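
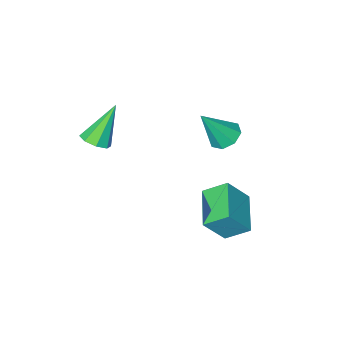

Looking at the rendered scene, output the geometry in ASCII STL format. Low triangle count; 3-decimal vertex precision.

solid 
facet normal 0.541 0.058 -0.839
outer loop
vertex 2.515 -3.602 0.712
vertex 1.973 -3.176 0.392
vertex 2.595 -3.033 0.803
endloop
endfacet
facet normal 0.625 -0.208 0.753
outer loop
vertex 2.515 -3.602 0.712
vertex 2.595 -3.033 0.803
vertex 0.787 -3.304 2.228
endloop
endfacet
facet normal 0.541 0.059 -0.839
outer loop
vertex 2.595 -3.033 0.803
vertex 1.973 -3.176 0.392
vertex 2.311 -2.548 0.654
endloop
endfacet
facet normal 0.487 0.504 0.713
outer loop
vertex 2.595 -3.033 0.803
vertex 2.311 -2.548 0.654
vertex 0.787 -3.304 2.228
endloop
endfacet
facet normal 0.543 0.058 -0.838
outer loop
vertex 2.311 -2.548 0.654
vertex 1.973 -3.176 0.392
vertex 1.829 -2.431 0.35
endloop
endfacet
facet normal -0.034 0.913 0.406
outer loop
vertex 2.311 -2.548 0.654
vertex 1.829 -2.431 0.35
vertex 0.787 -3.304 2.228
endloop
endfacet
facet normal 0.542 0.057 -0.839
outer loop
vertex 1.829 -2.431 0.35
vertex 1.973 -3.176 0.392
vertex 1.431 -2.751 0.071
endloop
endfacet
facet normal -0.631 0.776 0.010
outer loop
vertex 1.829 -2.431 0.35
vertex 1.431 -2.751 0.071
vertex 0.787 -3.304 2.228
endloop
endfacet
facet normal 0.542 0.057 -0.839
outer loop
vertex 1.431 -2.751 0.071
vertex 1.973 -3.176 0.392
vertex 1.35 -3.319 -0.02
endloop
endfacet
facet normal -0.955 0.175 -0.240
outer loop
vertex 1.431 -2.751 0.071
vertex 1.35 -3.319 -0.02
vertex 0.787 -3.304 2.228
endloop
endfacet
facet normal 0.541 0.058 -0.839
outer loop
vertex 1.35 -3.319 -0.02
vertex 1.973 -3.176 0.392
vertex 1.634 -3.804 0.13
endloop
endfacet
facet normal -0.817 -0.541 -0.201
outer loop
vertex 1.35 -3.319 -0.02
vertex 1.634 -3.804 0.13
vertex 0.787 -3.304 2.228
endloop
endfacet
facet normal 0.541 0.058 -0.839
outer loop
vertex 1.634 -3.804 0.13
vertex 1.973 -3.176 0.392
vertex 2.117 -3.921 0.433
endloop
endfacet
facet normal -0.297 -0.949 0.106
outer loop
vertex 1.634 -3.804 0.13
vertex 2.117 -3.921 0.433
vertex 0.787 -3.304 2.228
endloop
endfacet
facet normal 0.541 0.058 -0.839
outer loop
vertex 2.117 -3.921 0.433
vertex 1.973 -3.176 0.392
vertex 2.515 -3.602 0.712
endloop
endfacet
facet normal 0.300 -0.812 0.501
outer loop
vertex 2.117 -3.921 0.433
vertex 2.515 -3.602 0.712
vertex 0.787 -3.304 2.228
endloop
endfacet
facet normal -0.543 0.137 -0.829
outer loop
vertex -1.889 0.2 0.56
vertex -2.584 0.2 1.015
vertex -2.049 0.782 0.761
endloop
endfacet
facet normal 0.941 0.307 -0.141
outer loop
vertex -1.889 0.2 0.56
vertex -2.049 0.782 0.761
vertex -1.476 -0.08 2.705
endloop
endfacet
facet normal -0.543 0.137 -0.829
outer loop
vertex -2.049 0.782 0.761
vertex -2.584 0.2 1.015
vertex -2.521 1.022 1.11
endloop
endfacet
facet normal 0.555 0.809 0.195
outer loop
vertex -2.049 0.782 0.761
vertex -2.521 1.022 1.11
vertex -1.476 -0.08 2.705
endloop
endfacet
facet normal -0.543 0.137 -0.828
outer loop
vertex -2.521 1.022 1.11
vertex -2.584 0.2 1.015
vertex -3.03 0.782 1.404
endloop
endfacet
facet normal -0.043 0.809 0.587
outer loop
vertex -2.521 1.022 1.11
vertex -3.03 0.782 1.404
vertex -1.476 -0.08 2.705
endloop
endfacet
facet normal -0.543 0.137 -0.828
outer loop
vertex -3.03 0.782 1.404
vertex -2.584 0.2 1.015
vertex -3.278 0.2 1.47
endloop
endfacet
facet normal -0.505 0.307 0.807
outer loop
vertex -3.03 0.782 1.404
vertex -3.278 0.2 1.47
vertex -1.476 -0.08 2.705
endloop
endfacet
facet normal -0.543 0.138 -0.828
outer loop
vertex -3.278 0.2 1.47
vertex -2.584 0.2 1.015
vertex -3.119 -0.381 1.269
endloop
endfacet
facet normal -0.559 -0.404 0.724
outer loop
vertex -3.278 0.2 1.47
vertex -3.119 -0.381 1.269
vertex -1.476 -0.08 2.705
endloop
endfacet
facet normal -0.543 0.138 -0.828
outer loop
vertex -3.119 -0.381 1.269
vertex -2.584 0.2 1.015
vertex -2.646 -0.622 0.919
endloop
endfacet
facet normal -0.174 -0.905 0.388
outer loop
vertex -3.119 -0.381 1.269
vertex -2.646 -0.622 0.919
vertex -1.476 -0.08 2.705
endloop
endfacet
facet normal -0.542 0.138 -0.829
outer loop
vertex -2.646 -0.622 0.919
vertex -2.584 0.2 1.015
vertex -2.137 -0.381 0.626
endloop
endfacet
facet normal 0.426 -0.905 -0.004
outer loop
vertex -2.646 -0.622 0.919
vertex -2.137 -0.381 0.626
vertex -1.476 -0.08 2.705
endloop
endfacet
facet normal -0.543 0.137 -0.829
outer loop
vertex -2.137 -0.381 0.626
vertex -2.584 0.2 1.015
vertex -1.889 0.2 0.56
endloop
endfacet
facet normal 0.887 -0.404 -0.224
outer loop
vertex -2.137 -0.381 0.626
vertex -1.889 0.2 0.56
vertex -1.476 -0.08 2.705
endloop
endfacet
facet normal -0.596 0.572 0.563
outer loop
vertex -1.845 1.486 -0.969
vertex -0.762 3.113 -1.476
vertex -2.843 1.739 -2.284
endloop
endfacet
facet normal -0.536 -0.806 0.251
outer loop
vertex -2.038 0.967 -3.044
vertex -1.845 1.486 -0.969
vertex -2.843 1.739 -2.284
endloop
endfacet
facet normal -0.596 0.572 0.563
outer loop
vertex -2.843 1.739 -2.284
vertex -0.762 3.113 -1.476
vertex -1.76 3.367 -2.791
endloop
endfacet
facet normal -0.597 0.152 -0.787
outer loop
vertex -1.76 3.367 -2.791
vertex -2.038 0.967 -3.044
vertex -2.843 1.739 -2.284
endloop
endfacet
facet normal 0.597 -0.152 0.787
outer loop
vertex -1.845 1.486 -0.969
vertex 0.043 2.341 -2.236
vertex -0.762 3.113 -1.476
endloop
endfacet
facet normal -0.536 -0.806 0.251
outer loop
vertex -1.04 0.713 -1.729
vertex -1.845 1.486 -0.969
vertex -2.038 0.967 -3.044
endloop
endfacet
facet normal 0.597 -0.152 0.787
outer loop
vertex -1.04 0.713 -1.729
vertex 0.043 2.341 -2.236
vertex -1.845 1.486 -0.969
endloop
endfacet
facet normal 0.536 0.806 -0.251
outer loop
vertex -0.762 3.113 -1.476
vertex 0.043 2.341 -2.236
vertex -1.76 3.367 -2.791
endloop
endfacet
facet normal -0.597 0.152 -0.787
outer loop
vertex -0.955 2.594 -3.551
vertex -2.038 0.967 -3.044
vertex -1.76 3.367 -2.791
endloop
endfacet
facet normal 0.536 0.806 -0.252
outer loop
vertex -1.76 3.367 -2.791
vertex 0.043 2.341 -2.236
vertex -0.955 2.594 -3.551
endloop
endfacet
facet normal 0.596 -0.572 -0.563
outer loop
vertex -0.955 2.594 -3.551
vertex -1.04 0.713 -1.729
vertex -2.038 0.967 -3.044
endloop
endfacet
facet normal 0.597 -0.572 -0.563
outer loop
vertex 0.043 2.341 -2.236
vertex -1.04 0.713 -1.729
vertex -0.955 2.594 -3.551
endloop
endfacet

endsolid


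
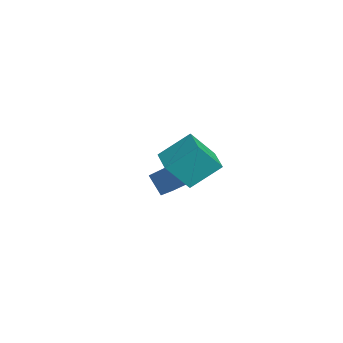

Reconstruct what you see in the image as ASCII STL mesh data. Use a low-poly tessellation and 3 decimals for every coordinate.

solid 
facet normal -0.993 0.108 -0.047
outer loop
vertex -0.099 -0.08 3.874
vertex 0.082 0.943 2.404
vertex -0.204 -1.483 2.884
endloop
endfacet
facet normal -0.100 -0.569 0.816
outer loop
vertex 0.898 -1.603 2.936
vertex -0.099 -0.08 3.874
vertex -0.204 -1.483 2.884
endloop
endfacet
facet normal -0.993 0.108 -0.047
outer loop
vertex -0.204 -1.483 2.884
vertex 0.082 0.943 2.404
vertex -0.024 -0.46 1.414
endloop
endfacet
facet normal -0.062 -0.816 -0.575
outer loop
vertex -0.024 -0.46 1.414
vertex 0.898 -1.603 2.936
vertex -0.204 -1.483 2.884
endloop
endfacet
facet normal 0.062 0.816 0.575
outer loop
vertex -0.099 -0.08 3.874
vertex 1.184 0.823 2.456
vertex 0.082 0.943 2.404
endloop
endfacet
facet normal -0.100 -0.569 0.816
outer loop
vertex 1.004 -0.2 3.926
vertex -0.099 -0.08 3.874
vertex 0.898 -1.603 2.936
endloop
endfacet
facet normal 0.062 0.816 0.575
outer loop
vertex 1.004 -0.2 3.926
vertex 1.184 0.823 2.456
vertex -0.099 -0.08 3.874
endloop
endfacet
facet normal 0.100 0.569 -0.816
outer loop
vertex 0.082 0.943 2.404
vertex 1.184 0.823 2.456
vertex -0.024 -0.46 1.414
endloop
endfacet
facet normal -0.062 -0.816 -0.575
outer loop
vertex 1.079 -0.58 1.466
vertex 0.898 -1.603 2.936
vertex -0.024 -0.46 1.414
endloop
endfacet
facet normal 0.100 0.569 -0.816
outer loop
vertex -0.024 -0.46 1.414
vertex 1.184 0.823 2.456
vertex 1.079 -0.58 1.466
endloop
endfacet
facet normal 0.993 -0.108 0.047
outer loop
vertex 1.079 -0.58 1.466
vertex 1.004 -0.2 3.926
vertex 0.898 -1.603 2.936
endloop
endfacet
facet normal 0.993 -0.107 0.047
outer loop
vertex 1.184 0.823 2.456
vertex 1.004 -0.2 3.926
vertex 1.079 -0.58 1.466
endloop
endfacet
facet normal -0.744 -0.193 0.640
outer loop
vertex -3.492 0.571 -0.981
vertex -3.897 1.299 -1.232
vertex -4.313 -0.305 -2.199
endloop
endfacet
facet normal 0.465 -0.837 0.288
outer loop
vertex -3.443 -0.079 -2.948
vertex -3.492 0.571 -0.981
vertex -4.313 -0.305 -2.199
endloop
endfacet
facet normal -0.743 -0.193 0.641
outer loop
vertex -4.313 -0.305 -2.199
vertex -3.897 1.299 -1.232
vertex -4.718 0.423 -2.449
endloop
endfacet
facet normal -0.480 -0.512 -0.712
outer loop
vertex -4.718 0.423 -2.449
vertex -3.443 -0.079 -2.948
vertex -4.313 -0.305 -2.199
endloop
endfacet
facet normal 0.480 0.512 0.712
outer loop
vertex -3.492 0.571 -0.981
vertex -3.027 1.525 -1.981
vertex -3.897 1.299 -1.232
endloop
endfacet
facet normal 0.466 -0.837 0.288
outer loop
vertex -2.622 0.797 -1.731
vertex -3.492 0.571 -0.981
vertex -3.443 -0.079 -2.948
endloop
endfacet
facet normal 0.481 0.512 0.712
outer loop
vertex -2.622 0.797 -1.731
vertex -3.027 1.525 -1.981
vertex -3.492 0.571 -0.981
endloop
endfacet
facet normal -0.466 0.837 -0.288
outer loop
vertex -3.897 1.299 -1.232
vertex -3.027 1.525 -1.981
vertex -4.718 0.423 -2.449
endloop
endfacet
facet normal -0.480 -0.513 -0.712
outer loop
vertex -3.848 0.649 -3.199
vertex -3.443 -0.079 -2.948
vertex -4.718 0.423 -2.449
endloop
endfacet
facet normal -0.466 0.837 -0.288
outer loop
vertex -4.718 0.423 -2.449
vertex -3.027 1.525 -1.981
vertex -3.848 0.649 -3.199
endloop
endfacet
facet normal 0.743 0.193 -0.640
outer loop
vertex -3.848 0.649 -3.199
vertex -2.622 0.797 -1.731
vertex -3.443 -0.079 -2.948
endloop
endfacet
facet normal 0.743 0.194 -0.640
outer loop
vertex -3.027 1.525 -1.981
vertex -2.622 0.797 -1.731
vertex -3.848 0.649 -3.199
endloop
endfacet

endsolid


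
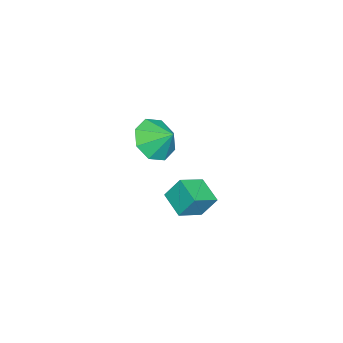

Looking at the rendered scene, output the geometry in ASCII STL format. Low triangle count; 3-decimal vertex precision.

solid 
facet normal -0.770 0.468 -0.435
outer loop
vertex 1.091 3.153 1.701
vertex 1.804 3.968 1.315
vertex 1.248 2.604 0.832
endloop
endfacet
facet normal -0.621 -0.709 0.336
outer loop
vertex 2.156 2.052 1.345
vertex 1.091 3.153 1.701
vertex 1.248 2.604 0.832
endloop
endfacet
facet normal -0.770 0.468 -0.435
outer loop
vertex 1.248 2.604 0.832
vertex 1.804 3.968 1.315
vertex 1.961 3.419 0.446
endloop
endfacet
facet normal 0.151 -0.528 -0.836
outer loop
vertex 1.961 3.419 0.446
vertex 2.156 2.052 1.345
vertex 1.248 2.604 0.832
endloop
endfacet
facet normal -0.151 0.528 0.836
outer loop
vertex 1.091 3.153 1.701
vertex 2.712 3.416 1.828
vertex 1.804 3.968 1.315
endloop
endfacet
facet normal -0.621 -0.709 0.336
outer loop
vertex 1.999 2.601 2.214
vertex 1.091 3.153 1.701
vertex 2.156 2.052 1.345
endloop
endfacet
facet normal -0.151 0.528 0.836
outer loop
vertex 1.999 2.601 2.214
vertex 2.712 3.416 1.828
vertex 1.091 3.153 1.701
endloop
endfacet
facet normal 0.621 0.709 -0.336
outer loop
vertex 1.804 3.968 1.315
vertex 2.712 3.416 1.828
vertex 1.961 3.419 0.446
endloop
endfacet
facet normal 0.151 -0.528 -0.836
outer loop
vertex 2.869 2.867 0.959
vertex 2.156 2.052 1.345
vertex 1.961 3.419 0.446
endloop
endfacet
facet normal 0.621 0.709 -0.336
outer loop
vertex 1.961 3.419 0.446
vertex 2.712 3.416 1.828
vertex 2.869 2.867 0.959
endloop
endfacet
facet normal 0.770 -0.468 0.435
outer loop
vertex 2.869 2.867 0.959
vertex 1.999 2.601 2.214
vertex 2.156 2.052 1.345
endloop
endfacet
facet normal 0.770 -0.468 0.435
outer loop
vertex 2.712 3.416 1.828
vertex 1.999 2.601 2.214
vertex 2.869 2.867 0.959
endloop
endfacet
facet normal -0.215 -0.754 -0.621
outer loop
vertex -1.527 -0.464 0.698
vertex -2.47 -0.042 0.512
vertex -1.519 0.045 0.077
endloop
endfacet
facet normal 0.879 0.363 0.309
outer loop
vertex -1.527 -0.464 0.698
vertex -1.519 0.045 0.077
vertex -2.23 0.802 1.208
endloop
endfacet
facet normal -0.215 -0.753 -0.622
outer loop
vertex -1.519 0.045 0.077
vertex -2.47 -0.042 0.512
vertex -2.068 0.504 -0.289
endloop
endfacet
facet normal 0.669 0.740 -0.075
outer loop
vertex -1.519 0.045 0.077
vertex -2.068 0.504 -0.289
vertex -2.23 0.802 1.208
endloop
endfacet
facet normal -0.214 -0.754 -0.621
outer loop
vertex -2.068 0.504 -0.289
vertex -2.47 -0.042 0.512
vertex -2.853 0.642 -0.186
endloop
endfacet
facet normal 0.148 0.973 -0.178
outer loop
vertex -2.068 0.504 -0.289
vertex -2.853 0.642 -0.186
vertex -2.23 0.802 1.208
endloop
endfacet
facet normal -0.215 -0.754 -0.621
outer loop
vertex -2.853 0.642 -0.186
vertex -2.47 -0.042 0.512
vertex -3.414 0.38 0.326
endloop
endfacet
facet normal -0.376 0.925 0.062
outer loop
vertex -2.853 0.642 -0.186
vertex -3.414 0.38 0.326
vertex -2.23 0.802 1.208
endloop
endfacet
facet normal -0.215 -0.754 -0.620
outer loop
vertex -3.414 0.38 0.326
vertex -2.47 -0.042 0.512
vertex -3.422 -0.129 0.948
endloop
endfacet
facet normal -0.597 0.624 0.503
outer loop
vertex -3.414 0.38 0.326
vertex -3.422 -0.129 0.948
vertex -2.23 0.802 1.208
endloop
endfacet
facet normal -0.216 -0.753 -0.621
outer loop
vertex -3.422 -0.129 0.948
vertex -2.47 -0.042 0.512
vertex -2.873 -0.588 1.314
endloop
endfacet
facet normal -0.386 0.247 0.889
outer loop
vertex -3.422 -0.129 0.948
vertex -2.873 -0.588 1.314
vertex -2.23 0.802 1.208
endloop
endfacet
facet normal -0.215 -0.754 -0.621
outer loop
vertex -2.873 -0.588 1.314
vertex -2.47 -0.042 0.512
vertex -2.088 -0.727 1.211
endloop
endfacet
facet normal 0.133 0.014 0.991
outer loop
vertex -2.873 -0.588 1.314
vertex -2.088 -0.727 1.211
vertex -2.23 0.802 1.208
endloop
endfacet
facet normal -0.215 -0.754 -0.621
outer loop
vertex -2.088 -0.727 1.211
vertex -2.47 -0.042 0.512
vertex -1.527 -0.464 0.698
endloop
endfacet
facet normal 0.657 0.063 0.751
outer loop
vertex -2.088 -0.727 1.211
vertex -1.527 -0.464 0.698
vertex -2.23 0.802 1.208
endloop
endfacet

endsolid


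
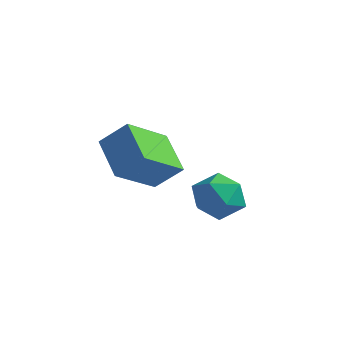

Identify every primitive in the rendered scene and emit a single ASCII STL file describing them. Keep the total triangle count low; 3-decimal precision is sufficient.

solid 
facet normal -0.429 0.820 0.378
outer loop
vertex 2.637 -3.329 1.342
vertex 3.041 -3.494 2.158
vertex 3.473 -2.976 1.524
endloop
endfacet
facet normal -0.308 0.896 -0.321
outer loop
vertex 2.637 -3.329 1.342
vertex 3.473 -2.976 1.524
vertex 3.294 -3.336 0.691
endloop
endfacet
facet normal -0.651 0.372 -0.661
outer loop
vertex 2.637 -3.329 1.342
vertex 3.294 -3.336 0.691
vertex 2.752 -4.076 0.809
endloop
endfacet
facet normal -0.985 -0.029 -0.172
outer loop
vertex 2.637 -3.329 1.342
vertex 2.752 -4.076 0.809
vertex 2.596 -4.174 1.716
endloop
endfacet
facet normal -0.847 0.249 0.470
outer loop
vertex 2.637 -3.329 1.342
vertex 2.596 -4.174 1.716
vertex 3.041 -3.494 2.158
endloop
endfacet
facet normal 0.392 0.811 -0.435
outer loop
vertex 3.294 -3.336 0.691
vertex 3.473 -2.976 1.524
vertex 4.104 -3.506 1.104
endloop
endfacet
facet normal 0.197 0.689 0.697
outer loop
vertex 3.473 -2.976 1.524
vertex 3.041 -3.494 2.158
vertex 3.948 -3.604 2.011
endloop
endfacet
facet normal -0.480 -0.235 0.845
outer loop
vertex 3.041 -3.494 2.158
vertex 2.596 -4.174 1.716
vertex 3.406 -4.344 2.129
endloop
endfacet
facet normal -0.704 -0.683 -0.195
outer loop
vertex 2.596 -4.174 1.716
vertex 2.752 -4.076 0.809
vertex 3.227 -4.704 1.296
endloop
endfacet
facet normal -0.164 -0.037 -0.986
outer loop
vertex 2.752 -4.076 0.809
vertex 3.294 -3.336 0.691
vertex 3.659 -4.186 0.662
endloop
endfacet
facet normal 0.985 0.029 0.172
outer loop
vertex 4.063 -4.351 1.478
vertex 4.104 -3.506 1.104
vertex 3.948 -3.604 2.011
endloop
endfacet
facet normal 0.651 -0.372 0.661
outer loop
vertex 4.063 -4.351 1.478
vertex 3.948 -3.604 2.011
vertex 3.406 -4.344 2.129
endloop
endfacet
facet normal 0.308 -0.896 0.321
outer loop
vertex 4.063 -4.351 1.478
vertex 3.406 -4.344 2.129
vertex 3.227 -4.704 1.296
endloop
endfacet
facet normal 0.429 -0.820 -0.378
outer loop
vertex 4.063 -4.351 1.478
vertex 3.227 -4.704 1.296
vertex 3.659 -4.186 0.662
endloop
endfacet
facet normal 0.847 -0.249 -0.470
outer loop
vertex 4.063 -4.351 1.478
vertex 3.659 -4.186 0.662
vertex 4.104 -3.506 1.104
endloop
endfacet
facet normal 0.704 0.683 0.195
outer loop
vertex 3.948 -3.604 2.011
vertex 4.104 -3.506 1.104
vertex 3.473 -2.976 1.524
endloop
endfacet
facet normal 0.164 0.037 0.986
outer loop
vertex 3.406 -4.344 2.129
vertex 3.948 -3.604 2.011
vertex 3.041 -3.494 2.158
endloop
endfacet
facet normal -0.392 -0.811 0.435
outer loop
vertex 3.227 -4.704 1.296
vertex 3.406 -4.344 2.129
vertex 2.596 -4.174 1.716
endloop
endfacet
facet normal -0.197 -0.689 -0.697
outer loop
vertex 3.659 -4.186 0.662
vertex 3.227 -4.704 1.296
vertex 2.752 -4.076 0.809
endloop
endfacet
facet normal 0.480 0.235 -0.845
outer loop
vertex 4.104 -3.506 1.104
vertex 3.659 -4.186 0.662
vertex 3.294 -3.336 0.691
endloop
endfacet
facet normal -0.762 0.392 0.516
outer loop
vertex -0.878 -4.436 2.626
vertex -0.094 -4.001 3.454
vertex -0.723 -2.832 1.637
endloop
endfacet
facet normal -0.643 -0.356 -0.678
outer loop
vertex 0.534 -3.479 0.786
vertex -0.878 -4.436 2.626
vertex -0.723 -2.832 1.637
endloop
endfacet
facet normal -0.762 0.392 0.516
outer loop
vertex -0.723 -2.832 1.637
vertex -0.094 -4.001 3.454
vertex 0.061 -2.398 2.465
endloop
endfacet
facet normal 0.083 0.848 -0.523
outer loop
vertex 0.061 -2.398 2.465
vertex 0.534 -3.479 0.786
vertex -0.723 -2.832 1.637
endloop
endfacet
facet normal -0.082 -0.848 0.523
outer loop
vertex -0.878 -4.436 2.626
vertex 1.163 -4.648 2.603
vertex -0.094 -4.001 3.454
endloop
endfacet
facet normal -0.642 -0.356 -0.678
outer loop
vertex 0.379 -5.082 1.775
vertex -0.878 -4.436 2.626
vertex 0.534 -3.479 0.786
endloop
endfacet
facet normal -0.082 -0.849 0.523
outer loop
vertex 0.379 -5.082 1.775
vertex 1.163 -4.648 2.603
vertex -0.878 -4.436 2.626
endloop
endfacet
facet normal 0.643 0.356 0.678
outer loop
vertex -0.094 -4.001 3.454
vertex 1.163 -4.648 2.603
vertex 0.061 -2.398 2.465
endloop
endfacet
facet normal 0.082 0.848 -0.523
outer loop
vertex 1.318 -3.044 1.614
vertex 0.534 -3.479 0.786
vertex 0.061 -2.398 2.465
endloop
endfacet
facet normal 0.642 0.356 0.678
outer loop
vertex 0.061 -2.398 2.465
vertex 1.163 -4.648 2.603
vertex 1.318 -3.044 1.614
endloop
endfacet
facet normal 0.762 -0.392 -0.516
outer loop
vertex 1.318 -3.044 1.614
vertex 0.379 -5.082 1.775
vertex 0.534 -3.479 0.786
endloop
endfacet
facet normal 0.762 -0.392 -0.516
outer loop
vertex 1.163 -4.648 2.603
vertex 0.379 -5.082 1.775
vertex 1.318 -3.044 1.614
endloop
endfacet

endsolid


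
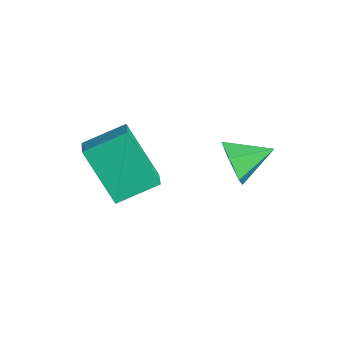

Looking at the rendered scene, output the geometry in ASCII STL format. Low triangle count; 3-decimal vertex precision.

solid 
facet normal -0.541 -0.259 0.800
outer loop
vertex -3.008 -3.325 -1.787
vertex -3.732 -3.058 -2.19
vertex -3.183 -4.598 -2.318
endloop
endfacet
facet normal 0.832 -0.307 0.462
outer loop
vertex -2.108 -4.082 -3.91
vertex -3.008 -3.325 -1.787
vertex -3.183 -4.598 -2.318
endloop
endfacet
facet normal -0.540 -0.259 0.801
outer loop
vertex -3.183 -4.598 -2.318
vertex -3.732 -3.058 -2.19
vertex -3.907 -4.331 -2.72
endloop
endfacet
facet normal -0.126 -0.916 -0.382
outer loop
vertex -3.907 -4.331 -2.72
vertex -2.108 -4.082 -3.91
vertex -3.183 -4.598 -2.318
endloop
endfacet
facet normal 0.125 0.916 0.382
outer loop
vertex -3.008 -3.325 -1.787
vertex -2.657 -2.542 -3.782
vertex -3.732 -3.058 -2.19
endloop
endfacet
facet normal 0.832 -0.307 0.462
outer loop
vertex -1.933 -2.809 -3.38
vertex -3.008 -3.325 -1.787
vertex -2.108 -4.082 -3.91
endloop
endfacet
facet normal 0.126 0.916 0.382
outer loop
vertex -1.933 -2.809 -3.38
vertex -2.657 -2.542 -3.782
vertex -3.008 -3.325 -1.787
endloop
endfacet
facet normal -0.832 0.307 -0.462
outer loop
vertex -3.732 -3.058 -2.19
vertex -2.657 -2.542 -3.782
vertex -3.907 -4.331 -2.72
endloop
endfacet
facet normal -0.125 -0.916 -0.381
outer loop
vertex -2.832 -3.815 -4.313
vertex -2.108 -4.082 -3.91
vertex -3.907 -4.331 -2.72
endloop
endfacet
facet normal -0.832 0.307 -0.462
outer loop
vertex -3.907 -4.331 -2.72
vertex -2.657 -2.542 -3.782
vertex -2.832 -3.815 -4.313
endloop
endfacet
facet normal 0.541 0.259 -0.800
outer loop
vertex -2.832 -3.815 -4.313
vertex -1.933 -2.809 -3.38
vertex -2.108 -4.082 -3.91
endloop
endfacet
facet normal 0.540 0.260 -0.800
outer loop
vertex -2.657 -2.542 -3.782
vertex -1.933 -2.809 -3.38
vertex -2.832 -3.815 -4.313
endloop
endfacet
facet normal -0.175 -0.936 -0.305
outer loop
vertex -0.602 -1.423 -1.475
vertex -0.908 -1.156 -2.118
vertex -0.164 -1.306 -2.085
endloop
endfacet
facet normal 0.787 0.162 0.596
outer loop
vertex -0.602 -1.423 -1.475
vertex -0.164 -1.306 -2.085
vertex -0.692 -0.004 -1.742
endloop
endfacet
facet normal -0.175 -0.936 -0.305
outer loop
vertex -0.164 -1.306 -2.085
vertex -0.908 -1.156 -2.118
vertex -0.47 -1.039 -2.728
endloop
endfacet
facet normal 0.875 0.419 -0.243
outer loop
vertex -0.164 -1.306 -2.085
vertex -0.47 -1.039 -2.728
vertex -0.692 -0.004 -1.742
endloop
endfacet
facet normal -0.176 -0.936 -0.306
outer loop
vertex -0.47 -1.039 -2.728
vertex -0.908 -1.156 -2.118
vertex -1.214 -0.889 -2.76
endloop
endfacet
facet normal 0.171 0.699 -0.695
outer loop
vertex -0.47 -1.039 -2.728
vertex -1.214 -0.889 -2.76
vertex -0.692 -0.004 -1.742
endloop
endfacet
facet normal -0.177 -0.936 -0.305
outer loop
vertex -1.214 -0.889 -2.76
vertex -0.908 -1.156 -2.118
vertex -1.652 -1.005 -2.15
endloop
endfacet
facet normal -0.621 0.721 -0.309
outer loop
vertex -1.214 -0.889 -2.76
vertex -1.652 -1.005 -2.15
vertex -0.692 -0.004 -1.742
endloop
endfacet
facet normal -0.177 -0.936 -0.305
outer loop
vertex -1.652 -1.005 -2.15
vertex -0.908 -1.156 -2.118
vertex -1.346 -1.272 -1.508
endloop
endfacet
facet normal -0.709 0.464 0.531
outer loop
vertex -1.652 -1.005 -2.15
vertex -1.346 -1.272 -1.508
vertex -0.692 -0.004 -1.742
endloop
endfacet
facet normal -0.176 -0.936 -0.305
outer loop
vertex -1.346 -1.272 -1.508
vertex -0.908 -1.156 -2.118
vertex -0.602 -1.423 -1.475
endloop
endfacet
facet normal -0.006 0.185 0.983
outer loop
vertex -1.346 -1.272 -1.508
vertex -0.602 -1.423 -1.475
vertex -0.692 -0.004 -1.742
endloop
endfacet

endsolid


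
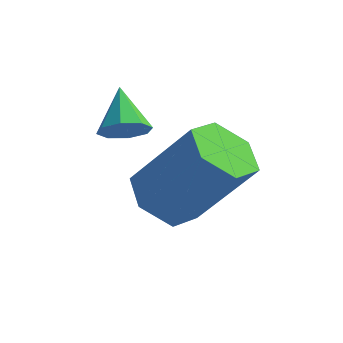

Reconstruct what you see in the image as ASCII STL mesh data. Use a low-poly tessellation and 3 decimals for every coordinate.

solid 
facet normal 0.435 -0.662 -0.610
outer loop
vertex 1.954 1.39 3.239
vertex 1.546 1.456 2.876
vertex 2.033 1.697 2.962
endloop
endfacet
facet normal 0.624 0.429 0.653
outer loop
vertex 1.954 1.39 3.239
vertex 2.033 1.697 2.962
vertex 1.054 2.204 3.564
endloop
endfacet
facet normal 0.435 -0.662 -0.610
outer loop
vertex 2.033 1.697 2.962
vertex 1.546 1.456 2.876
vertex 1.827 1.863 2.635
endloop
endfacet
facet normal 0.510 0.853 0.112
outer loop
vertex 2.033 1.697 2.962
vertex 1.827 1.863 2.635
vertex 1.054 2.204 3.564
endloop
endfacet
facet normal 0.438 -0.662 -0.608
outer loop
vertex 1.827 1.863 2.635
vertex 1.546 1.456 2.876
vertex 1.457 1.79 2.448
endloop
endfacet
facet normal -0.008 0.937 -0.350
outer loop
vertex 1.827 1.863 2.635
vertex 1.457 1.79 2.448
vertex 1.054 2.204 3.564
endloop
endfacet
facet normal 0.436 -0.663 -0.608
outer loop
vertex 1.457 1.79 2.448
vertex 1.546 1.456 2.876
vertex 1.139 1.522 2.512
endloop
endfacet
facet normal -0.625 0.631 -0.460
outer loop
vertex 1.457 1.79 2.448
vertex 1.139 1.522 2.512
vertex 1.054 2.204 3.564
endloop
endfacet
facet normal 0.437 -0.662 -0.609
outer loop
vertex 1.139 1.522 2.512
vertex 1.546 1.456 2.876
vertex 1.06 1.215 2.789
endloop
endfacet
facet normal -0.982 0.114 -0.153
outer loop
vertex 1.139 1.522 2.512
vertex 1.06 1.215 2.789
vertex 1.054 2.204 3.564
endloop
endfacet
facet normal 0.437 -0.661 -0.611
outer loop
vertex 1.06 1.215 2.789
vertex 1.546 1.456 2.876
vertex 1.266 1.049 3.116
endloop
endfacet
facet normal -0.867 -0.310 0.389
outer loop
vertex 1.06 1.215 2.789
vertex 1.266 1.049 3.116
vertex 1.054 2.204 3.564
endloop
endfacet
facet normal 0.437 -0.661 -0.610
outer loop
vertex 1.266 1.049 3.116
vertex 1.546 1.456 2.876
vertex 1.636 1.121 3.303
endloop
endfacet
facet normal -0.352 -0.394 0.849
outer loop
vertex 1.266 1.049 3.116
vertex 1.636 1.121 3.303
vertex 1.054 2.204 3.564
endloop
endfacet
facet normal 0.436 -0.661 -0.611
outer loop
vertex 1.636 1.121 3.303
vertex 1.546 1.456 2.876
vertex 1.954 1.39 3.239
endloop
endfacet
facet normal 0.267 -0.088 0.960
outer loop
vertex 1.636 1.121 3.303
vertex 1.954 1.39 3.239
vertex 1.054 2.204 3.564
endloop
endfacet
facet normal -0.595 -0.119 -0.795
outer loop
vertex 2.932 0.729 1.009
vertex 2.439 1.322 1.289
vertex 3.065 1.509 0.793
endloop
endfacet
facet normal 0.788 -0.285 -0.546
outer loop
vertex 2.932 0.729 1.009
vertex 3.065 1.509 0.793
vertex 4.114 0.966 2.592
endloop
endfacet
facet normal 0.788 -0.286 -0.546
outer loop
vertex 4.114 0.966 2.592
vertex 3.065 1.509 0.793
vertex 4.247 1.745 2.376
endloop
endfacet
facet normal 0.594 0.119 0.796
outer loop
vertex 4.114 0.966 2.592
vertex 4.247 1.745 2.376
vertex 3.621 1.558 2.871
endloop
endfacet
facet normal -0.595 -0.119 -0.795
outer loop
vertex 3.065 1.509 0.793
vertex 2.439 1.322 1.289
vertex 2.572 2.101 1.073
endloop
endfacet
facet normal 0.534 0.681 -0.500
outer loop
vertex 3.065 1.509 0.793
vertex 2.572 2.101 1.073
vertex 4.247 1.745 2.376
endloop
endfacet
facet normal 0.534 0.681 -0.501
outer loop
vertex 4.247 1.745 2.376
vertex 2.572 2.101 1.073
vertex 3.754 2.338 2.656
endloop
endfacet
facet normal 0.594 0.118 0.796
outer loop
vertex 4.247 1.745 2.376
vertex 3.754 2.338 2.656
vertex 3.621 1.558 2.871
endloop
endfacet
facet normal -0.594 -0.119 -0.796
outer loop
vertex 2.572 2.101 1.073
vertex 2.439 1.322 1.289
vertex 1.946 1.914 1.568
endloop
endfacet
facet normal -0.253 0.966 0.045
outer loop
vertex 2.572 2.101 1.073
vertex 1.946 1.914 1.568
vertex 3.754 2.338 2.656
endloop
endfacet
facet normal -0.253 0.966 0.045
outer loop
vertex 3.754 2.338 2.656
vertex 1.946 1.914 1.568
vertex 3.128 2.151 3.151
endloop
endfacet
facet normal 0.594 0.118 0.796
outer loop
vertex 3.754 2.338 2.656
vertex 3.128 2.151 3.151
vertex 3.621 1.558 2.871
endloop
endfacet
facet normal -0.594 -0.119 -0.796
outer loop
vertex 1.946 1.914 1.568
vertex 2.439 1.322 1.289
vertex 1.813 1.135 1.784
endloop
endfacet
facet normal -0.788 0.286 0.546
outer loop
vertex 1.946 1.914 1.568
vertex 1.813 1.135 1.784
vertex 3.128 2.151 3.151
endloop
endfacet
facet normal -0.788 0.285 0.546
outer loop
vertex 3.128 2.151 3.151
vertex 1.813 1.135 1.784
vertex 2.995 1.371 3.367
endloop
endfacet
facet normal 0.595 0.119 0.795
outer loop
vertex 3.128 2.151 3.151
vertex 2.995 1.371 3.367
vertex 3.621 1.558 2.871
endloop
endfacet
facet normal -0.594 -0.118 -0.796
outer loop
vertex 1.813 1.135 1.784
vertex 2.439 1.322 1.289
vertex 2.306 0.542 1.504
endloop
endfacet
facet normal -0.535 -0.681 0.501
outer loop
vertex 1.813 1.135 1.784
vertex 2.306 0.542 1.504
vertex 2.995 1.371 3.367
endloop
endfacet
facet normal -0.534 -0.681 0.501
outer loop
vertex 2.995 1.371 3.367
vertex 2.306 0.542 1.504
vertex 3.488 0.779 3.087
endloop
endfacet
facet normal 0.595 0.119 0.795
outer loop
vertex 2.995 1.371 3.367
vertex 3.488 0.779 3.087
vertex 3.621 1.558 2.871
endloop
endfacet
facet normal -0.594 -0.118 -0.796
outer loop
vertex 2.306 0.542 1.504
vertex 2.439 1.322 1.289
vertex 2.932 0.729 1.009
endloop
endfacet
facet normal 0.253 -0.966 -0.045
outer loop
vertex 2.306 0.542 1.504
vertex 2.932 0.729 1.009
vertex 3.488 0.779 3.087
endloop
endfacet
facet normal 0.253 -0.966 -0.045
outer loop
vertex 3.488 0.779 3.087
vertex 2.932 0.729 1.009
vertex 4.114 0.966 2.592
endloop
endfacet
facet normal 0.594 0.119 0.796
outer loop
vertex 3.488 0.779 3.087
vertex 4.114 0.966 2.592
vertex 3.621 1.558 2.871
endloop
endfacet

endsolid


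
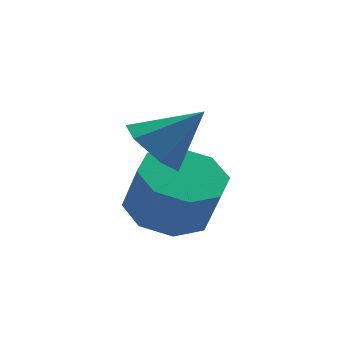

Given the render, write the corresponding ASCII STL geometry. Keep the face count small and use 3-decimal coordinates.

solid 
facet normal -0.745 0.040 -0.666
outer loop
vertex -2.063 -0.58 -1.597
vertex -2.569 -0.168 -1.006
vertex -2.058 0.299 -1.55
endloop
endfacet
facet normal 0.924 0.015 -0.381
outer loop
vertex -2.063 -0.58 -1.597
vertex -2.058 0.299 -1.55
vertex -1.391 -0.232 0.046
endloop
endfacet
facet normal -0.745 0.041 -0.665
outer loop
vertex -2.058 0.299 -1.55
vertex -2.569 -0.168 -1.006
vertex -2.563 0.711 -0.959
endloop
endfacet
facet normal 0.629 0.777 -0.004
outer loop
vertex -2.058 0.299 -1.55
vertex -2.563 0.711 -0.959
vertex -1.391 -0.232 0.046
endloop
endfacet
facet normal -0.745 0.041 -0.665
outer loop
vertex -2.563 0.711 -0.959
vertex -2.569 -0.168 -1.006
vertex -3.074 0.244 -0.415
endloop
endfacet
facet normal 0.028 0.745 0.666
outer loop
vertex -2.563 0.711 -0.959
vertex -3.074 0.244 -0.415
vertex -1.391 -0.232 0.046
endloop
endfacet
facet normal -0.745 0.041 -0.665
outer loop
vertex -3.074 0.244 -0.415
vertex -2.569 -0.168 -1.006
vertex -3.08 -0.635 -0.462
endloop
endfacet
facet normal -0.277 -0.049 0.960
outer loop
vertex -3.074 0.244 -0.415
vertex -3.08 -0.635 -0.462
vertex -1.391 -0.232 0.046
endloop
endfacet
facet normal -0.745 0.040 -0.666
outer loop
vertex -3.08 -0.635 -0.462
vertex -2.569 -0.168 -1.006
vertex -2.574 -1.047 -1.053
endloop
endfacet
facet normal 0.019 -0.813 0.582
outer loop
vertex -3.08 -0.635 -0.462
vertex -2.574 -1.047 -1.053
vertex -1.391 -0.232 0.046
endloop
endfacet
facet normal -0.745 0.040 -0.666
outer loop
vertex -2.574 -1.047 -1.053
vertex -2.569 -0.168 -1.006
vertex -2.063 -0.58 -1.597
endloop
endfacet
facet normal 0.619 -0.780 -0.088
outer loop
vertex -2.574 -1.047 -1.053
vertex -2.063 -0.58 -1.597
vertex -1.391 -0.232 0.046
endloop
endfacet
facet normal -0.164 0.383 -0.909
outer loop
vertex -1.206 1.268 -3.184
vertex -2.04 0.58 -3.323
vertex -1.931 1.586 -2.919
endloop
endfacet
facet normal 0.468 0.841 0.270
outer loop
vertex -1.206 1.268 -3.184
vertex -1.931 1.586 -2.919
vertex -0.966 0.708 -1.857
endloop
endfacet
facet normal 0.468 0.841 0.270
outer loop
vertex -0.966 0.708 -1.857
vertex -1.931 1.586 -2.919
vertex -1.69 1.026 -1.592
endloop
endfacet
facet normal 0.164 -0.384 0.909
outer loop
vertex -0.966 0.708 -1.857
vertex -1.69 1.026 -1.592
vertex -1.8 0.02 -1.997
endloop
endfacet
facet normal -0.164 0.383 -0.909
outer loop
vertex -1.931 1.586 -2.919
vertex -2.04 0.58 -3.323
vertex -2.719 1.315 -2.891
endloop
endfacet
facet normal -0.282 0.864 0.416
outer loop
vertex -1.931 1.586 -2.919
vertex -2.719 1.315 -2.891
vertex -1.69 1.026 -1.592
endloop
endfacet
facet normal -0.282 0.865 0.416
outer loop
vertex -1.69 1.026 -1.592
vertex -2.719 1.315 -2.891
vertex -2.479 0.755 -1.564
endloop
endfacet
facet normal 0.164 -0.384 0.909
outer loop
vertex -1.69 1.026 -1.592
vertex -2.479 0.755 -1.564
vertex -1.8 0.02 -1.997
endloop
endfacet
facet normal -0.164 0.383 -0.909
outer loop
vertex -2.719 1.315 -2.891
vertex -2.04 0.58 -3.323
vertex -3.11 0.613 -3.116
endloop
endfacet
facet normal -0.868 0.382 0.318
outer loop
vertex -2.719 1.315 -2.891
vertex -3.11 0.613 -3.116
vertex -2.479 0.755 -1.564
endloop
endfacet
facet normal -0.868 0.380 0.318
outer loop
vertex -2.479 0.755 -1.564
vertex -3.11 0.613 -3.116
vertex -2.869 0.053 -1.789
endloop
endfacet
facet normal 0.165 -0.383 0.909
outer loop
vertex -2.479 0.755 -1.564
vertex -2.869 0.053 -1.789
vertex -1.8 0.02 -1.997
endloop
endfacet
facet normal -0.164 0.384 -0.909
outer loop
vertex -3.11 0.613 -3.116
vertex -2.04 0.58 -3.323
vertex -2.874 -0.108 -3.463
endloop
endfacet
facet normal -0.945 -0.326 0.034
outer loop
vertex -3.11 0.613 -3.116
vertex -2.874 -0.108 -3.463
vertex -2.869 0.053 -1.789
endloop
endfacet
facet normal -0.945 -0.324 0.034
outer loop
vertex -2.869 0.053 -1.789
vertex -2.874 -0.108 -3.463
vertex -2.634 -0.668 -2.136
endloop
endfacet
facet normal 0.165 -0.384 0.909
outer loop
vertex -2.869 0.053 -1.789
vertex -2.634 -0.668 -2.136
vertex -1.8 0.02 -1.997
endloop
endfacet
facet normal -0.164 0.384 -0.909
outer loop
vertex -2.874 -0.108 -3.463
vertex -2.04 0.58 -3.323
vertex -2.15 -0.426 -3.728
endloop
endfacet
facet normal -0.468 -0.841 -0.270
outer loop
vertex -2.874 -0.108 -3.463
vertex -2.15 -0.426 -3.728
vertex -2.634 -0.668 -2.136
endloop
endfacet
facet normal -0.468 -0.842 -0.270
outer loop
vertex -2.634 -0.668 -2.136
vertex -2.15 -0.426 -3.728
vertex -1.909 -0.986 -2.401
endloop
endfacet
facet normal 0.164 -0.383 0.909
outer loop
vertex -2.634 -0.668 -2.136
vertex -1.909 -0.986 -2.401
vertex -1.8 0.02 -1.997
endloop
endfacet
facet normal -0.164 0.384 -0.909
outer loop
vertex -2.15 -0.426 -3.728
vertex -2.04 0.58 -3.323
vertex -1.361 -0.155 -3.756
endloop
endfacet
facet normal 0.282 -0.864 -0.416
outer loop
vertex -2.15 -0.426 -3.728
vertex -1.361 -0.155 -3.756
vertex -1.909 -0.986 -2.401
endloop
endfacet
facet normal 0.283 -0.864 -0.416
outer loop
vertex -1.909 -0.986 -2.401
vertex -1.361 -0.155 -3.756
vertex -1.121 -0.715 -2.429
endloop
endfacet
facet normal 0.164 -0.383 0.909
outer loop
vertex -1.909 -0.986 -2.401
vertex -1.121 -0.715 -2.429
vertex -1.8 0.02 -1.997
endloop
endfacet
facet normal -0.165 0.383 -0.909
outer loop
vertex -1.361 -0.155 -3.756
vertex -2.04 0.58 -3.323
vertex -0.971 0.547 -3.531
endloop
endfacet
facet normal 0.868 -0.381 -0.318
outer loop
vertex -1.361 -0.155 -3.756
vertex -0.971 0.547 -3.531
vertex -1.121 -0.715 -2.429
endloop
endfacet
facet normal 0.868 -0.381 -0.319
outer loop
vertex -1.121 -0.715 -2.429
vertex -0.971 0.547 -3.531
vertex -0.73 -0.013 -2.204
endloop
endfacet
facet normal 0.164 -0.383 0.909
outer loop
vertex -1.121 -0.715 -2.429
vertex -0.73 -0.013 -2.204
vertex -1.8 0.02 -1.997
endloop
endfacet
facet normal -0.165 0.384 -0.909
outer loop
vertex -0.971 0.547 -3.531
vertex -2.04 0.58 -3.323
vertex -1.206 1.268 -3.184
endloop
endfacet
facet normal 0.945 0.325 -0.035
outer loop
vertex -0.971 0.547 -3.531
vertex -1.206 1.268 -3.184
vertex -0.73 -0.013 -2.204
endloop
endfacet
facet normal 0.945 0.325 -0.034
outer loop
vertex -0.73 -0.013 -2.204
vertex -1.206 1.268 -3.184
vertex -0.966 0.708 -1.857
endloop
endfacet
facet normal 0.164 -0.384 0.909
outer loop
vertex -0.73 -0.013 -2.204
vertex -0.966 0.708 -1.857
vertex -1.8 0.02 -1.997
endloop
endfacet

endsolid


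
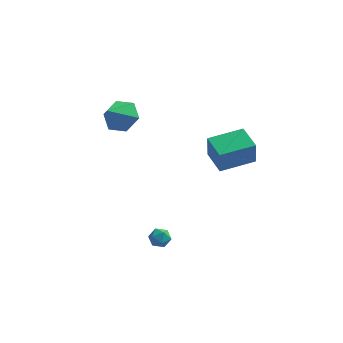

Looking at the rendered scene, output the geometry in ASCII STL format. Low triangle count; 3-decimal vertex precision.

solid 
facet normal -0.841 -0.532 -0.098
outer loop
vertex 2.399 -0.942 1.096
vertex 1.534 0.374 1.377
vertex 2.38 -0.632 -0.422
endloop
endfacet
facet normal 0.541 -0.823 -0.175
outer loop
vertex 4.146 0.486 -0.217
vertex 2.399 -0.942 1.096
vertex 2.38 -0.632 -0.422
endloop
endfacet
facet normal -0.841 -0.532 -0.098
outer loop
vertex 2.38 -0.632 -0.422
vertex 1.534 0.374 1.377
vertex 1.514 0.685 -0.142
endloop
endfacet
facet normal -0.013 0.200 -0.980
outer loop
vertex 1.514 0.685 -0.142
vertex 4.146 0.486 -0.217
vertex 2.38 -0.632 -0.422
endloop
endfacet
facet normal 0.013 -0.200 0.980
outer loop
vertex 2.399 -0.942 1.096
vertex 3.3 1.492 1.582
vertex 1.534 0.374 1.377
endloop
endfacet
facet normal 0.541 -0.823 -0.176
outer loop
vertex 4.166 0.175 1.302
vertex 2.399 -0.942 1.096
vertex 4.146 0.486 -0.217
endloop
endfacet
facet normal 0.012 -0.200 0.980
outer loop
vertex 4.166 0.175 1.302
vertex 3.3 1.492 1.582
vertex 2.399 -0.942 1.096
endloop
endfacet
facet normal -0.541 0.822 0.176
outer loop
vertex 1.534 0.374 1.377
vertex 3.3 1.492 1.582
vertex 1.514 0.685 -0.142
endloop
endfacet
facet normal -0.013 0.201 -0.980
outer loop
vertex 3.281 1.802 0.064
vertex 4.146 0.486 -0.217
vertex 1.514 0.685 -0.142
endloop
endfacet
facet normal -0.541 0.823 0.175
outer loop
vertex 1.514 0.685 -0.142
vertex 3.3 1.492 1.582
vertex 3.281 1.802 0.064
endloop
endfacet
facet normal 0.841 0.532 0.098
outer loop
vertex 3.281 1.802 0.064
vertex 4.166 0.175 1.302
vertex 4.146 0.486 -0.217
endloop
endfacet
facet normal 0.841 0.532 0.098
outer loop
vertex 3.3 1.492 1.582
vertex 4.166 0.175 1.302
vertex 3.281 1.802 0.064
endloop
endfacet
facet normal -0.826 -0.041 0.563
outer loop
vertex -0.897 -3.757 -3.747
vertex -0.601 -4.192 -3.344
vertex -0.552 -3.542 -3.225
endloop
endfacet
facet normal -0.759 0.599 0.255
outer loop
vertex -0.897 -3.757 -3.747
vertex -0.552 -3.542 -3.225
vertex -0.501 -3.23 -3.807
endloop
endfacet
facet normal -0.737 0.502 -0.453
outer loop
vertex -0.897 -3.757 -3.747
vertex -0.501 -3.23 -3.807
vertex -0.518 -3.687 -4.286
endloop
endfacet
facet normal -0.790 -0.197 -0.581
outer loop
vertex -0.897 -3.757 -3.747
vertex -0.518 -3.687 -4.286
vertex -0.58 -4.281 -4.0
endloop
endfacet
facet normal -0.845 -0.533 0.045
outer loop
vertex -0.897 -3.757 -3.747
vertex -0.58 -4.281 -4.0
vertex -0.601 -4.192 -3.344
endloop
endfacet
facet normal -0.134 0.878 0.459
outer loop
vertex -0.501 -3.23 -3.807
vertex -0.552 -3.542 -3.225
vertex 0.04 -3.339 -3.44
endloop
endfacet
facet normal -0.244 -0.157 0.957
outer loop
vertex -0.552 -3.542 -3.225
vertex -0.601 -4.192 -3.344
vertex -0.022 -3.933 -3.154
endloop
endfacet
facet normal -0.274 -0.954 0.121
outer loop
vertex -0.601 -4.192 -3.344
vertex -0.58 -4.281 -4.0
vertex -0.039 -4.39 -3.633
endloop
endfacet
facet normal -0.183 -0.411 -0.893
outer loop
vertex -0.58 -4.281 -4.0
vertex -0.518 -3.687 -4.286
vertex 0.012 -4.078 -4.215
endloop
endfacet
facet normal -0.098 0.722 -0.685
outer loop
vertex -0.518 -3.687 -4.286
vertex -0.501 -3.23 -3.807
vertex 0.061 -3.428 -4.096
endloop
endfacet
facet normal 0.790 0.197 0.581
outer loop
vertex 0.357 -3.863 -3.693
vertex 0.04 -3.339 -3.44
vertex -0.022 -3.933 -3.154
endloop
endfacet
facet normal 0.737 -0.502 0.453
outer loop
vertex 0.357 -3.863 -3.693
vertex -0.022 -3.933 -3.154
vertex -0.039 -4.39 -3.633
endloop
endfacet
facet normal 0.759 -0.599 -0.255
outer loop
vertex 0.357 -3.863 -3.693
vertex -0.039 -4.39 -3.633
vertex 0.012 -4.078 -4.215
endloop
endfacet
facet normal 0.826 0.041 -0.563
outer loop
vertex 0.357 -3.863 -3.693
vertex 0.012 -4.078 -4.215
vertex 0.061 -3.428 -4.096
endloop
endfacet
facet normal 0.845 0.533 -0.045
outer loop
vertex 0.357 -3.863 -3.693
vertex 0.061 -3.428 -4.096
vertex 0.04 -3.339 -3.44
endloop
endfacet
facet normal 0.183 0.411 0.893
outer loop
vertex -0.022 -3.933 -3.154
vertex 0.04 -3.339 -3.44
vertex -0.552 -3.542 -3.225
endloop
endfacet
facet normal 0.098 -0.722 0.685
outer loop
vertex -0.039 -4.39 -3.633
vertex -0.022 -3.933 -3.154
vertex -0.601 -4.192 -3.344
endloop
endfacet
facet normal 0.134 -0.878 -0.459
outer loop
vertex 0.012 -4.078 -4.215
vertex -0.039 -4.39 -3.633
vertex -0.58 -4.281 -4.0
endloop
endfacet
facet normal 0.244 0.157 -0.957
outer loop
vertex 0.061 -3.428 -4.096
vertex 0.012 -4.078 -4.215
vertex -0.518 -3.687 -4.286
endloop
endfacet
facet normal 0.274 0.954 -0.121
outer loop
vertex 0.04 -3.339 -3.44
vertex 0.061 -3.428 -4.096
vertex -0.501 -3.23 -3.807
endloop
endfacet
facet normal 0.328 0.653 -0.683
outer loop
vertex -2.273 -0.308 4.213
vertex -2.857 -0.808 3.454
vertex -3.29 0.003 4.021
endloop
endfacet
facet normal -0.096 0.276 0.956
outer loop
vertex -2.273 -0.308 4.213
vertex -3.29 0.003 4.021
vertex -3.383 -1.852 4.546
endloop
endfacet
facet normal 0.329 0.653 -0.683
outer loop
vertex -3.29 0.003 4.021
vertex -2.857 -0.808 3.454
vertex -3.873 -0.497 3.262
endloop
endfacet
facet normal -0.835 0.188 0.517
outer loop
vertex -3.29 0.003 4.021
vertex -3.873 -0.497 3.262
vertex -3.383 -1.852 4.546
endloop
endfacet
facet normal 0.329 0.652 -0.683
outer loop
vertex -3.873 -0.497 3.262
vertex -2.857 -0.808 3.454
vertex -3.441 -1.308 2.695
endloop
endfacet
facet normal -0.904 -0.416 -0.094
outer loop
vertex -3.873 -0.497 3.262
vertex -3.441 -1.308 2.695
vertex -3.383 -1.852 4.546
endloop
endfacet
facet normal 0.329 0.652 -0.683
outer loop
vertex -3.441 -1.308 2.695
vertex -2.857 -0.808 3.454
vertex -2.425 -1.619 2.887
endloop
endfacet
facet normal -0.236 -0.934 -0.267
outer loop
vertex -3.441 -1.308 2.695
vertex -2.425 -1.619 2.887
vertex -3.383 -1.852 4.546
endloop
endfacet
facet normal 0.328 0.652 -0.683
outer loop
vertex -2.425 -1.619 2.887
vertex -2.857 -0.808 3.454
vertex -1.841 -1.119 3.645
endloop
endfacet
facet normal 0.503 -0.847 0.171
outer loop
vertex -2.425 -1.619 2.887
vertex -1.841 -1.119 3.645
vertex -3.383 -1.852 4.546
endloop
endfacet
facet normal 0.328 0.653 -0.683
outer loop
vertex -1.841 -1.119 3.645
vertex -2.857 -0.808 3.454
vertex -2.273 -0.308 4.213
endloop
endfacet
facet normal 0.573 -0.243 0.783
outer loop
vertex -1.841 -1.119 3.645
vertex -2.273 -0.308 4.213
vertex -3.383 -1.852 4.546
endloop
endfacet

endsolid


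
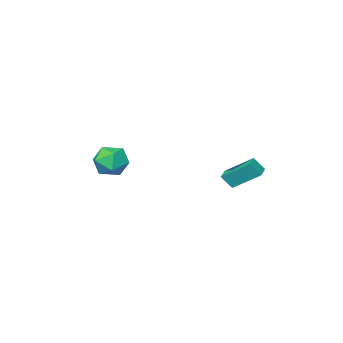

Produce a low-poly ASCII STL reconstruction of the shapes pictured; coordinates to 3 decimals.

solid 
facet normal -0.706 0.537 -0.461
outer loop
vertex 2.887 -3.032 -3.241
vertex 2.013 -3.56 -2.517
vertex 2.576 -2.504 -2.15
endloop
endfacet
facet normal -0.084 0.887 -0.453
outer loop
vertex 2.887 -3.032 -3.241
vertex 2.576 -2.504 -2.15
vertex 3.777 -2.567 -2.496
endloop
endfacet
facet normal 0.402 0.479 -0.780
outer loop
vertex 2.887 -3.032 -3.241
vertex 3.777 -2.567 -2.496
vertex 3.956 -3.661 -3.076
endloop
endfacet
facet normal 0.081 -0.122 -0.989
outer loop
vertex 2.887 -3.032 -3.241
vertex 3.956 -3.661 -3.076
vertex 2.866 -4.274 -3.089
endloop
endfacet
facet normal -0.604 -0.087 -0.792
outer loop
vertex 2.887 -3.032 -3.241
vertex 2.866 -4.274 -3.089
vertex 2.013 -3.56 -2.517
endloop
endfacet
facet normal 0.116 0.967 0.227
outer loop
vertex 3.777 -2.567 -2.496
vertex 2.576 -2.504 -2.15
vertex 3.454 -2.806 -1.311
endloop
endfacet
facet normal -0.891 0.400 0.215
outer loop
vertex 2.576 -2.504 -2.15
vertex 2.013 -3.56 -2.517
vertex 2.364 -3.419 -1.324
endloop
endfacet
facet normal -0.725 -0.609 -0.321
outer loop
vertex 2.013 -3.56 -2.517
vertex 2.866 -4.274 -3.089
vertex 2.543 -4.513 -1.904
endloop
endfacet
facet normal 0.382 -0.666 -0.640
outer loop
vertex 2.866 -4.274 -3.089
vertex 3.956 -3.661 -3.076
vertex 3.744 -4.576 -2.25
endloop
endfacet
facet normal 0.902 0.308 -0.302
outer loop
vertex 3.956 -3.661 -3.076
vertex 3.777 -2.567 -2.496
vertex 4.307 -3.52 -1.883
endloop
endfacet
facet normal -0.081 0.122 0.989
outer loop
vertex 3.433 -4.048 -1.159
vertex 3.454 -2.806 -1.311
vertex 2.364 -3.419 -1.324
endloop
endfacet
facet normal -0.402 -0.479 0.780
outer loop
vertex 3.433 -4.048 -1.159
vertex 2.364 -3.419 -1.324
vertex 2.543 -4.513 -1.904
endloop
endfacet
facet normal 0.084 -0.887 0.453
outer loop
vertex 3.433 -4.048 -1.159
vertex 2.543 -4.513 -1.904
vertex 3.744 -4.576 -2.25
endloop
endfacet
facet normal 0.706 -0.537 0.461
outer loop
vertex 3.433 -4.048 -1.159
vertex 3.744 -4.576 -2.25
vertex 4.307 -3.52 -1.883
endloop
endfacet
facet normal 0.604 0.087 0.792
outer loop
vertex 3.433 -4.048 -1.159
vertex 4.307 -3.52 -1.883
vertex 3.454 -2.806 -1.311
endloop
endfacet
facet normal -0.382 0.666 0.640
outer loop
vertex 2.364 -3.419 -1.324
vertex 3.454 -2.806 -1.311
vertex 2.576 -2.504 -2.15
endloop
endfacet
facet normal -0.902 -0.308 0.302
outer loop
vertex 2.543 -4.513 -1.904
vertex 2.364 -3.419 -1.324
vertex 2.013 -3.56 -2.517
endloop
endfacet
facet normal -0.116 -0.967 -0.227
outer loop
vertex 3.744 -4.576 -2.25
vertex 2.543 -4.513 -1.904
vertex 2.866 -4.274 -3.089
endloop
endfacet
facet normal 0.891 -0.400 -0.215
outer loop
vertex 4.307 -3.52 -1.883
vertex 3.744 -4.576 -2.25
vertex 3.956 -3.661 -3.076
endloop
endfacet
facet normal 0.725 0.609 0.321
outer loop
vertex 3.454 -2.806 -1.311
vertex 4.307 -3.52 -1.883
vertex 3.777 -2.567 -2.496
endloop
endfacet
facet normal -0.453 0.413 -0.790
outer loop
vertex -1.827 4.613 -1.43
vertex -1.115 5.13 -1.568
vertex -0.969 3.092 -2.718
endloop
endfacet
facet normal -0.799 -0.581 0.154
outer loop
vertex -0.485 2.65 -1.872
vertex -1.827 4.613 -1.43
vertex -0.969 3.092 -2.718
endloop
endfacet
facet normal -0.453 0.413 -0.790
outer loop
vertex -0.969 3.092 -2.718
vertex -1.115 5.13 -1.568
vertex -0.258 3.609 -2.855
endloop
endfacet
facet normal 0.396 -0.701 -0.593
outer loop
vertex -0.258 3.609 -2.855
vertex -0.485 2.65 -1.872
vertex -0.969 3.092 -2.718
endloop
endfacet
facet normal -0.395 0.702 0.593
outer loop
vertex -1.827 4.613 -1.43
vertex -0.631 4.688 -0.722
vertex -1.115 5.13 -1.568
endloop
endfacet
facet normal -0.799 -0.581 0.155
outer loop
vertex -1.342 4.171 -0.585
vertex -1.827 4.613 -1.43
vertex -0.485 2.65 -1.872
endloop
endfacet
facet normal -0.395 0.701 0.594
outer loop
vertex -1.342 4.171 -0.585
vertex -0.631 4.688 -0.722
vertex -1.827 4.613 -1.43
endloop
endfacet
facet normal 0.799 0.581 -0.154
outer loop
vertex -1.115 5.13 -1.568
vertex -0.631 4.688 -0.722
vertex -0.258 3.609 -2.855
endloop
endfacet
facet normal 0.394 -0.702 -0.593
outer loop
vertex 0.227 3.167 -2.01
vertex -0.485 2.65 -1.872
vertex -0.258 3.609 -2.855
endloop
endfacet
facet normal 0.799 0.581 -0.154
outer loop
vertex -0.258 3.609 -2.855
vertex -0.631 4.688 -0.722
vertex 0.227 3.167 -2.01
endloop
endfacet
facet normal 0.453 -0.413 0.790
outer loop
vertex 0.227 3.167 -2.01
vertex -1.342 4.171 -0.585
vertex -0.485 2.65 -1.872
endloop
endfacet
facet normal 0.453 -0.413 0.790
outer loop
vertex -0.631 4.688 -0.722
vertex -1.342 4.171 -0.585
vertex 0.227 3.167 -2.01
endloop
endfacet

endsolid


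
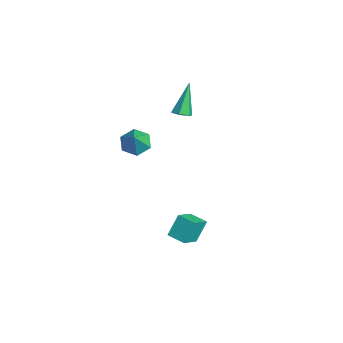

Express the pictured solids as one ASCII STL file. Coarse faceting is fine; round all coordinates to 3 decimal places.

solid 
facet normal -0.584 0.242 -0.775
outer loop
vertex -1.279 -1.81 1.203
vertex -1.81 -2.457 1.401
vertex -1.937 -1.676 1.74
endloop
endfacet
facet normal 0.509 0.740 0.439
outer loop
vertex -1.279 -1.81 1.203
vertex -1.937 -1.676 1.74
vertex -0.97 -2.803 2.519
endloop
endfacet
facet normal -0.584 0.242 -0.775
outer loop
vertex -1.937 -1.676 1.74
vertex -1.81 -2.457 1.401
vertex -2.468 -2.323 1.938
endloop
endfacet
facet normal -0.201 0.434 0.878
outer loop
vertex -1.937 -1.676 1.74
vertex -2.468 -2.323 1.938
vertex -0.97 -2.803 2.519
endloop
endfacet
facet normal -0.584 0.241 -0.775
outer loop
vertex -2.468 -2.323 1.938
vertex -1.81 -2.457 1.401
vertex -2.341 -3.103 1.6
endloop
endfacet
facet normal -0.442 -0.416 0.795
outer loop
vertex -2.468 -2.323 1.938
vertex -2.341 -3.103 1.6
vertex -0.97 -2.803 2.519
endloop
endfacet
facet normal -0.584 0.241 -0.775
outer loop
vertex -2.341 -3.103 1.6
vertex -1.81 -2.457 1.401
vertex -1.683 -3.237 1.063
endloop
endfacet
facet normal 0.027 -0.962 0.273
outer loop
vertex -2.341 -3.103 1.6
vertex -1.683 -3.237 1.063
vertex -0.97 -2.803 2.519
endloop
endfacet
facet normal -0.583 0.241 -0.776
outer loop
vertex -1.683 -3.237 1.063
vertex -1.81 -2.457 1.401
vertex -1.151 -2.59 0.865
endloop
endfacet
facet normal 0.736 -0.656 -0.165
outer loop
vertex -1.683 -3.237 1.063
vertex -1.151 -2.59 0.865
vertex -0.97 -2.803 2.519
endloop
endfacet
facet normal -0.583 0.241 -0.776
outer loop
vertex -1.151 -2.59 0.865
vertex -1.81 -2.457 1.401
vertex -1.279 -1.81 1.203
endloop
endfacet
facet normal 0.977 0.196 -0.082
outer loop
vertex -1.151 -2.59 0.865
vertex -1.279 -1.81 1.203
vertex -0.97 -2.803 2.519
endloop
endfacet
facet normal 0.364 -0.335 -0.869
outer loop
vertex -2.556 0.74 2.154
vertex -3.063 0.482 2.041
vertex -2.971 1.028 1.869
endloop
endfacet
facet normal 0.494 0.857 0.147
outer loop
vertex -2.556 0.74 2.154
vertex -2.971 1.028 1.869
vertex -3.817 1.178 3.839
endloop
endfacet
facet normal 0.364 -0.335 -0.869
outer loop
vertex -2.971 1.028 1.869
vertex -3.063 0.482 2.041
vertex -3.478 0.771 1.756
endloop
endfacet
facet normal -0.396 0.887 -0.238
outer loop
vertex -2.971 1.028 1.869
vertex -3.478 0.771 1.756
vertex -3.817 1.178 3.839
endloop
endfacet
facet normal 0.364 -0.335 -0.869
outer loop
vertex -3.478 0.771 1.756
vertex -3.063 0.482 2.041
vertex -3.57 0.225 1.928
endloop
endfacet
facet normal -0.978 0.108 -0.180
outer loop
vertex -3.478 0.771 1.756
vertex -3.57 0.225 1.928
vertex -3.817 1.178 3.839
endloop
endfacet
facet normal 0.364 -0.336 -0.869
outer loop
vertex -3.57 0.225 1.928
vertex -3.063 0.482 2.041
vertex -3.156 -0.064 2.213
endloop
endfacet
facet normal -0.667 -0.698 0.262
outer loop
vertex -3.57 0.225 1.928
vertex -3.156 -0.064 2.213
vertex -3.817 1.178 3.839
endloop
endfacet
facet normal 0.364 -0.336 -0.869
outer loop
vertex -3.156 -0.064 2.213
vertex -3.063 0.482 2.041
vertex -2.649 0.194 2.326
endloop
endfacet
facet normal 0.226 -0.728 0.648
outer loop
vertex -3.156 -0.064 2.213
vertex -2.649 0.194 2.326
vertex -3.817 1.178 3.839
endloop
endfacet
facet normal 0.364 -0.336 -0.869
outer loop
vertex -2.649 0.194 2.326
vertex -3.063 0.482 2.041
vertex -2.556 0.74 2.154
endloop
endfacet
facet normal 0.806 0.049 0.590
outer loop
vertex -2.649 0.194 2.326
vertex -2.556 0.74 2.154
vertex -3.817 1.178 3.839
endloop
endfacet
facet normal -0.540 0.645 -0.541
outer loop
vertex 2.808 -1.086 -1.075
vertex 3.624 -0.504 -1.196
vertex 3.119 -1.754 -2.181
endloop
endfacet
facet normal -0.808 -0.577 0.121
outer loop
vertex 3.876 -2.656 -1.424
vertex 2.808 -1.086 -1.075
vertex 3.119 -1.754 -2.181
endloop
endfacet
facet normal -0.540 0.645 -0.541
outer loop
vertex 3.119 -1.754 -2.181
vertex 3.624 -0.504 -1.196
vertex 3.936 -1.172 -2.303
endloop
endfacet
facet normal 0.234 -0.502 -0.832
outer loop
vertex 3.936 -1.172 -2.303
vertex 3.876 -2.656 -1.424
vertex 3.119 -1.754 -2.181
endloop
endfacet
facet normal -0.235 0.502 0.833
outer loop
vertex 2.808 -1.086 -1.075
vertex 4.381 -1.406 -0.439
vertex 3.624 -0.504 -1.196
endloop
endfacet
facet normal -0.808 -0.576 0.120
outer loop
vertex 3.564 -1.988 -0.317
vertex 2.808 -1.086 -1.075
vertex 3.876 -2.656 -1.424
endloop
endfacet
facet normal -0.234 0.503 0.832
outer loop
vertex 3.564 -1.988 -0.317
vertex 4.381 -1.406 -0.439
vertex 2.808 -1.086 -1.075
endloop
endfacet
facet normal 0.808 0.577 -0.120
outer loop
vertex 3.624 -0.504 -1.196
vertex 4.381 -1.406 -0.439
vertex 3.936 -1.172 -2.303
endloop
endfacet
facet normal 0.235 -0.502 -0.832
outer loop
vertex 4.692 -2.074 -1.545
vertex 3.876 -2.656 -1.424
vertex 3.936 -1.172 -2.303
endloop
endfacet
facet normal 0.808 0.576 -0.121
outer loop
vertex 3.936 -1.172 -2.303
vertex 4.381 -1.406 -0.439
vertex 4.692 -2.074 -1.545
endloop
endfacet
facet normal 0.540 -0.645 0.541
outer loop
vertex 4.692 -2.074 -1.545
vertex 3.564 -1.988 -0.317
vertex 3.876 -2.656 -1.424
endloop
endfacet
facet normal 0.540 -0.645 0.541
outer loop
vertex 4.381 -1.406 -0.439
vertex 3.564 -1.988 -0.317
vertex 4.692 -2.074 -1.545
endloop
endfacet

endsolid


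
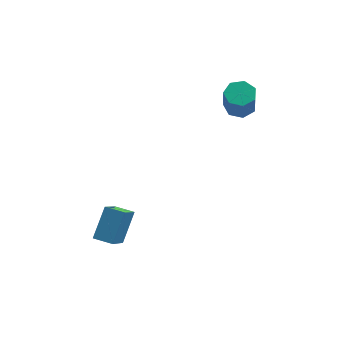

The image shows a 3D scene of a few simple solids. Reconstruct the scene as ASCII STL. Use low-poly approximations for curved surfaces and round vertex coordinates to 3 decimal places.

solid 
facet normal 0.024 0.359 -0.933
outer loop
vertex 1.819 3.273 2.875
vertex 1.196 3.049 2.773
vertex 1.392 3.645 3.007
endloop
endfacet
facet normal 0.678 0.680 0.278
outer loop
vertex 1.819 3.273 2.875
vertex 1.392 3.645 3.007
vertex 1.788 2.815 4.069
endloop
endfacet
facet normal 0.678 0.680 0.278
outer loop
vertex 1.788 2.815 4.069
vertex 1.392 3.645 3.007
vertex 1.361 3.187 4.201
endloop
endfacet
facet normal -0.024 -0.359 0.933
outer loop
vertex 1.788 2.815 4.069
vertex 1.361 3.187 4.201
vertex 1.164 2.591 3.967
endloop
endfacet
facet normal 0.026 0.358 -0.933
outer loop
vertex 1.392 3.645 3.007
vertex 1.196 3.049 2.773
vertex 0.817 3.569 2.962
endloop
endfacet
facet normal -0.150 0.924 0.351
outer loop
vertex 1.392 3.645 3.007
vertex 0.817 3.569 2.962
vertex 1.361 3.187 4.201
endloop
endfacet
facet normal -0.151 0.924 0.351
outer loop
vertex 1.361 3.187 4.201
vertex 0.817 3.569 2.962
vertex 0.786 3.11 4.157
endloop
endfacet
facet normal -0.023 -0.359 0.933
outer loop
vertex 1.361 3.187 4.201
vertex 0.786 3.11 4.157
vertex 1.164 2.591 3.967
endloop
endfacet
facet normal 0.025 0.358 -0.934
outer loop
vertex 0.817 3.569 2.962
vertex 1.196 3.049 2.773
vertex 0.528 3.101 2.775
endloop
endfacet
facet normal -0.867 0.472 0.159
outer loop
vertex 0.817 3.569 2.962
vertex 0.528 3.101 2.775
vertex 0.786 3.11 4.157
endloop
endfacet
facet normal -0.866 0.474 0.159
outer loop
vertex 0.786 3.11 4.157
vertex 0.528 3.101 2.775
vertex 0.496 2.643 3.97
endloop
endfacet
facet normal -0.024 -0.359 0.933
outer loop
vertex 0.786 3.11 4.157
vertex 0.496 2.643 3.97
vertex 1.164 2.591 3.967
endloop
endfacet
facet normal 0.025 0.358 -0.933
outer loop
vertex 0.528 3.101 2.775
vertex 1.196 3.049 2.773
vertex 0.741 2.594 2.586
endloop
endfacet
facet normal -0.930 -0.334 -0.153
outer loop
vertex 0.528 3.101 2.775
vertex 0.741 2.594 2.586
vertex 0.496 2.643 3.97
endloop
endfacet
facet normal -0.930 -0.335 -0.153
outer loop
vertex 0.496 2.643 3.97
vertex 0.741 2.594 2.586
vertex 0.71 2.136 3.781
endloop
endfacet
facet normal -0.024 -0.358 0.933
outer loop
vertex 0.496 2.643 3.97
vertex 0.71 2.136 3.781
vertex 1.164 2.591 3.967
endloop
endfacet
facet normal 0.025 0.358 -0.933
outer loop
vertex 0.741 2.594 2.586
vertex 1.196 3.049 2.773
vertex 1.296 2.43 2.538
endloop
endfacet
facet normal -0.293 -0.890 -0.349
outer loop
vertex 0.741 2.594 2.586
vertex 1.296 2.43 2.538
vertex 0.71 2.136 3.781
endloop
endfacet
facet normal -0.294 -0.890 -0.349
outer loop
vertex 0.71 2.136 3.781
vertex 1.296 2.43 2.538
vertex 1.265 1.972 3.732
endloop
endfacet
facet normal -0.023 -0.358 0.933
outer loop
vertex 0.71 2.136 3.781
vertex 1.265 1.972 3.732
vertex 1.164 2.591 3.967
endloop
endfacet
facet normal 0.024 0.358 -0.933
outer loop
vertex 1.296 2.43 2.538
vertex 1.196 3.049 2.773
vertex 1.776 2.732 2.666
endloop
endfacet
facet normal 0.564 -0.776 -0.283
outer loop
vertex 1.296 2.43 2.538
vertex 1.776 2.732 2.666
vertex 1.265 1.972 3.732
endloop
endfacet
facet normal 0.564 -0.776 -0.283
outer loop
vertex 1.265 1.972 3.732
vertex 1.776 2.732 2.666
vertex 1.745 2.274 3.861
endloop
endfacet
facet normal -0.025 -0.358 0.933
outer loop
vertex 1.265 1.972 3.732
vertex 1.745 2.274 3.861
vertex 1.164 2.591 3.967
endloop
endfacet
facet normal 0.024 0.359 -0.933
outer loop
vertex 1.776 2.732 2.666
vertex 1.196 3.049 2.773
vertex 1.819 3.273 2.875
endloop
endfacet
facet normal 0.997 -0.078 -0.004
outer loop
vertex 1.776 2.732 2.666
vertex 1.819 3.273 2.875
vertex 1.745 2.274 3.861
endloop
endfacet
facet normal 0.997 -0.078 -0.004
outer loop
vertex 1.745 2.274 3.861
vertex 1.819 3.273 2.875
vertex 1.788 2.815 4.069
endloop
endfacet
facet normal -0.024 -0.357 0.934
outer loop
vertex 1.745 2.274 3.861
vertex 1.788 2.815 4.069
vertex 1.164 2.591 3.967
endloop
endfacet
facet normal -0.928 0.363 0.085
outer loop
vertex -4.168 -1.687 0.95
vertex -3.811 -0.478 -0.306
vertex -4.63 -2.625 -0.084
endloop
endfacet
facet normal -0.200 -0.679 0.706
outer loop
vertex -3.869 -2.922 -0.154
vertex -4.168 -1.687 0.95
vertex -4.63 -2.625 -0.084
endloop
endfacet
facet normal -0.928 0.363 0.086
outer loop
vertex -4.63 -2.625 -0.084
vertex -3.811 -0.478 -0.306
vertex -4.273 -1.415 -1.34
endloop
endfacet
facet normal -0.314 -0.638 -0.704
outer loop
vertex -4.273 -1.415 -1.34
vertex -3.869 -2.922 -0.154
vertex -4.63 -2.625 -0.084
endloop
endfacet
facet normal 0.314 0.638 0.703
outer loop
vertex -4.168 -1.687 0.95
vertex -3.05 -0.775 -0.376
vertex -3.811 -0.478 -0.306
endloop
endfacet
facet normal -0.201 -0.679 0.706
outer loop
vertex -3.407 -1.985 0.88
vertex -4.168 -1.687 0.95
vertex -3.869 -2.922 -0.154
endloop
endfacet
facet normal 0.314 0.637 0.703
outer loop
vertex -3.407 -1.985 0.88
vertex -3.05 -0.775 -0.376
vertex -4.168 -1.687 0.95
endloop
endfacet
facet normal 0.200 0.680 -0.706
outer loop
vertex -3.811 -0.478 -0.306
vertex -3.05 -0.775 -0.376
vertex -4.273 -1.415 -1.34
endloop
endfacet
facet normal -0.314 -0.638 -0.703
outer loop
vertex -3.512 -1.713 -1.41
vertex -3.869 -2.922 -0.154
vertex -4.273 -1.415 -1.34
endloop
endfacet
facet normal 0.201 0.679 -0.706
outer loop
vertex -4.273 -1.415 -1.34
vertex -3.05 -0.775 -0.376
vertex -3.512 -1.713 -1.41
endloop
endfacet
facet normal 0.928 -0.363 -0.086
outer loop
vertex -3.512 -1.713 -1.41
vertex -3.407 -1.985 0.88
vertex -3.869 -2.922 -0.154
endloop
endfacet
facet normal 0.928 -0.363 -0.086
outer loop
vertex -3.05 -0.775 -0.376
vertex -3.407 -1.985 0.88
vertex -3.512 -1.713 -1.41
endloop
endfacet

endsolid


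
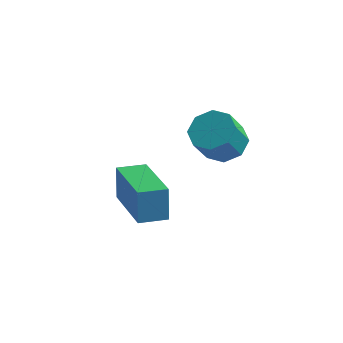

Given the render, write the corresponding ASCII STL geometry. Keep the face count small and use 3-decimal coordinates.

solid 
facet normal 0.233 0.471 -0.851
outer loop
vertex -1.443 2.95 3.343
vertex -2.066 3.381 3.411
vertex -1.344 3.44 3.641
endloop
endfacet
facet normal 0.957 -0.264 0.117
outer loop
vertex -1.443 2.95 3.343
vertex -1.344 3.44 3.641
vertex -1.712 2.409 4.322
endloop
endfacet
facet normal 0.957 -0.266 0.115
outer loop
vertex -1.712 2.409 4.322
vertex -1.344 3.44 3.641
vertex -1.612 2.898 4.62
endloop
endfacet
facet normal -0.234 -0.471 0.851
outer loop
vertex -1.712 2.409 4.322
vertex -1.612 2.898 4.62
vertex -2.334 2.839 4.389
endloop
endfacet
facet normal 0.232 0.472 -0.850
outer loop
vertex -1.344 3.44 3.641
vertex -2.066 3.381 3.411
vertex -1.668 3.895 3.805
endloop
endfacet
facet normal 0.798 0.408 0.444
outer loop
vertex -1.344 3.44 3.641
vertex -1.668 3.895 3.805
vertex -1.612 2.898 4.62
endloop
endfacet
facet normal 0.797 0.408 0.445
outer loop
vertex -1.612 2.898 4.62
vertex -1.668 3.895 3.805
vertex -1.936 3.353 4.783
endloop
endfacet
facet normal -0.234 -0.471 0.851
outer loop
vertex -1.612 2.898 4.62
vertex -1.936 3.353 4.783
vertex -2.334 2.839 4.389
endloop
endfacet
facet normal 0.234 0.471 -0.851
outer loop
vertex -1.668 3.895 3.805
vertex -2.066 3.381 3.411
vertex -2.225 4.049 3.737
endloop
endfacet
facet normal 0.170 0.841 0.513
outer loop
vertex -1.668 3.895 3.805
vertex -2.225 4.049 3.737
vertex -1.936 3.353 4.783
endloop
endfacet
facet normal 0.170 0.841 0.513
outer loop
vertex -1.936 3.353 4.783
vertex -2.225 4.049 3.737
vertex -2.493 3.507 4.715
endloop
endfacet
facet normal -0.234 -0.471 0.851
outer loop
vertex -1.936 3.353 4.783
vertex -2.493 3.507 4.715
vertex -2.334 2.839 4.389
endloop
endfacet
facet normal 0.234 0.471 -0.851
outer loop
vertex -2.225 4.049 3.737
vertex -2.066 3.381 3.411
vertex -2.688 3.811 3.478
endloop
endfacet
facet normal -0.558 0.781 0.280
outer loop
vertex -2.225 4.049 3.737
vertex -2.688 3.811 3.478
vertex -2.493 3.507 4.715
endloop
endfacet
facet normal -0.556 0.783 0.280
outer loop
vertex -2.493 3.507 4.715
vertex -2.688 3.811 3.478
vertex -2.957 3.27 4.457
endloop
endfacet
facet normal -0.233 -0.471 0.851
outer loop
vertex -2.493 3.507 4.715
vertex -2.957 3.27 4.457
vertex -2.334 2.839 4.389
endloop
endfacet
facet normal 0.234 0.471 -0.851
outer loop
vertex -2.688 3.811 3.478
vertex -2.066 3.381 3.411
vertex -2.788 3.322 3.18
endloop
endfacet
facet normal -0.957 0.266 -0.116
outer loop
vertex -2.688 3.811 3.478
vertex -2.788 3.322 3.18
vertex -2.957 3.27 4.457
endloop
endfacet
facet normal -0.958 0.264 -0.116
outer loop
vertex -2.957 3.27 4.457
vertex -2.788 3.322 3.18
vertex -3.056 2.78 4.159
endloop
endfacet
facet normal -0.233 -0.471 0.851
outer loop
vertex -2.957 3.27 4.457
vertex -3.056 2.78 4.159
vertex -2.334 2.839 4.389
endloop
endfacet
facet normal 0.234 0.471 -0.851
outer loop
vertex -2.788 3.322 3.18
vertex -2.066 3.381 3.411
vertex -2.464 2.867 3.017
endloop
endfacet
facet normal -0.797 -0.409 -0.444
outer loop
vertex -2.788 3.322 3.18
vertex -2.464 2.867 3.017
vertex -3.056 2.78 4.159
endloop
endfacet
facet normal -0.798 -0.408 -0.445
outer loop
vertex -3.056 2.78 4.159
vertex -2.464 2.867 3.017
vertex -2.732 2.325 3.995
endloop
endfacet
facet normal -0.232 -0.472 0.850
outer loop
vertex -3.056 2.78 4.159
vertex -2.732 2.325 3.995
vertex -2.334 2.839 4.389
endloop
endfacet
facet normal 0.234 0.471 -0.851
outer loop
vertex -2.464 2.867 3.017
vertex -2.066 3.381 3.411
vertex -1.907 2.713 3.085
endloop
endfacet
facet normal -0.170 -0.841 -0.513
outer loop
vertex -2.464 2.867 3.017
vertex -1.907 2.713 3.085
vertex -2.732 2.325 3.995
endloop
endfacet
facet normal -0.170 -0.841 -0.513
outer loop
vertex -2.732 2.325 3.995
vertex -1.907 2.713 3.085
vertex -2.175 2.171 4.063
endloop
endfacet
facet normal -0.234 -0.471 0.851
outer loop
vertex -2.732 2.325 3.995
vertex -2.175 2.171 4.063
vertex -2.334 2.839 4.389
endloop
endfacet
facet normal 0.233 0.471 -0.851
outer loop
vertex -1.907 2.713 3.085
vertex -2.066 3.381 3.411
vertex -1.443 2.95 3.343
endloop
endfacet
facet normal 0.556 -0.782 -0.281
outer loop
vertex -1.907 2.713 3.085
vertex -1.443 2.95 3.343
vertex -2.175 2.171 4.063
endloop
endfacet
facet normal 0.558 -0.782 -0.279
outer loop
vertex -2.175 2.171 4.063
vertex -1.443 2.95 3.343
vertex -1.712 2.409 4.322
endloop
endfacet
facet normal -0.234 -0.471 0.851
outer loop
vertex -2.175 2.171 4.063
vertex -1.712 2.409 4.322
vertex -2.334 2.839 4.389
endloop
endfacet
facet normal -0.827 -0.555 0.085
outer loop
vertex -3.528 -0.469 4.016
vertex -4.738 1.233 3.355
vertex -3.415 -0.798 2.962
endloop
endfacet
facet normal 0.552 -0.777 0.302
outer loop
vertex -2.662 -0.293 2.885
vertex -3.528 -0.469 4.016
vertex -3.415 -0.798 2.962
endloop
endfacet
facet normal -0.827 -0.555 0.085
outer loop
vertex -3.415 -0.798 2.962
vertex -4.738 1.233 3.355
vertex -4.625 0.903 2.301
endloop
endfacet
facet normal 0.102 -0.297 -0.950
outer loop
vertex -4.625 0.903 2.301
vertex -2.662 -0.293 2.885
vertex -3.415 -0.798 2.962
endloop
endfacet
facet normal -0.102 0.296 0.950
outer loop
vertex -3.528 -0.469 4.016
vertex -3.985 1.738 3.278
vertex -4.738 1.233 3.355
endloop
endfacet
facet normal 0.553 -0.777 0.302
outer loop
vertex -2.775 0.037 3.939
vertex -3.528 -0.469 4.016
vertex -2.662 -0.293 2.885
endloop
endfacet
facet normal -0.102 0.296 0.950
outer loop
vertex -2.775 0.037 3.939
vertex -3.985 1.738 3.278
vertex -3.528 -0.469 4.016
endloop
endfacet
facet normal -0.552 0.777 -0.302
outer loop
vertex -4.738 1.233 3.355
vertex -3.985 1.738 3.278
vertex -4.625 0.903 2.301
endloop
endfacet
facet normal 0.102 -0.296 -0.950
outer loop
vertex -3.872 1.409 2.224
vertex -2.662 -0.293 2.885
vertex -4.625 0.903 2.301
endloop
endfacet
facet normal -0.553 0.777 -0.302
outer loop
vertex -4.625 0.903 2.301
vertex -3.985 1.738 3.278
vertex -3.872 1.409 2.224
endloop
endfacet
facet normal 0.827 0.555 -0.085
outer loop
vertex -3.872 1.409 2.224
vertex -2.775 0.037 3.939
vertex -2.662 -0.293 2.885
endloop
endfacet
facet normal 0.827 0.555 -0.085
outer loop
vertex -3.985 1.738 3.278
vertex -2.775 0.037 3.939
vertex -3.872 1.409 2.224
endloop
endfacet

endsolid


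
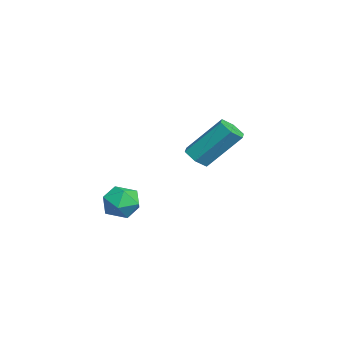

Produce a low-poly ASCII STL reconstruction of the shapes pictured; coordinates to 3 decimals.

solid 
facet normal -0.015 0.996 0.089
outer loop
vertex 0.566 -1.989 0.95
vertex 0.543 -2.062 1.766
vertex 1.264 -2.017 1.379
endloop
endfacet
facet normal 0.339 0.798 -0.499
outer loop
vertex 0.566 -1.989 0.95
vertex 1.264 -2.017 1.379
vertex 1.2 -2.431 0.674
endloop
endfacet
facet normal -0.105 0.414 -0.904
outer loop
vertex 0.566 -1.989 0.95
vertex 1.2 -2.431 0.674
vertex 0.438 -2.731 0.625
endloop
endfacet
facet normal -0.733 0.375 -0.568
outer loop
vertex 0.566 -1.989 0.95
vertex 0.438 -2.731 0.625
vertex 0.032 -2.503 1.3
endloop
endfacet
facet normal -0.677 0.735 0.047
outer loop
vertex 0.566 -1.989 0.95
vertex 0.032 -2.503 1.3
vertex 0.543 -2.062 1.766
endloop
endfacet
facet normal 0.878 0.374 -0.299
outer loop
vertex 1.2 -2.431 0.674
vertex 1.264 -2.017 1.379
vertex 1.568 -2.777 1.32
endloop
endfacet
facet normal 0.306 0.695 0.651
outer loop
vertex 1.264 -2.017 1.379
vertex 0.543 -2.062 1.766
vertex 1.162 -2.549 1.995
endloop
endfacet
facet normal -0.766 0.272 0.582
outer loop
vertex 0.543 -2.062 1.766
vertex 0.032 -2.503 1.3
vertex 0.4 -2.849 1.946
endloop
endfacet
facet normal -0.857 -0.311 -0.411
outer loop
vertex 0.032 -2.503 1.3
vertex 0.438 -2.731 0.625
vertex 0.336 -3.263 1.241
endloop
endfacet
facet normal 0.159 -0.247 -0.956
outer loop
vertex 0.438 -2.731 0.625
vertex 1.2 -2.431 0.674
vertex 1.057 -3.218 0.854
endloop
endfacet
facet normal 0.733 -0.375 0.568
outer loop
vertex 1.034 -3.291 1.67
vertex 1.568 -2.777 1.32
vertex 1.162 -2.549 1.995
endloop
endfacet
facet normal 0.105 -0.414 0.904
outer loop
vertex 1.034 -3.291 1.67
vertex 1.162 -2.549 1.995
vertex 0.4 -2.849 1.946
endloop
endfacet
facet normal -0.339 -0.798 0.499
outer loop
vertex 1.034 -3.291 1.67
vertex 0.4 -2.849 1.946
vertex 0.336 -3.263 1.241
endloop
endfacet
facet normal 0.015 -0.996 -0.089
outer loop
vertex 1.034 -3.291 1.67
vertex 0.336 -3.263 1.241
vertex 1.057 -3.218 0.854
endloop
endfacet
facet normal 0.677 -0.735 -0.047
outer loop
vertex 1.034 -3.291 1.67
vertex 1.057 -3.218 0.854
vertex 1.568 -2.777 1.32
endloop
endfacet
facet normal 0.857 0.311 0.411
outer loop
vertex 1.162 -2.549 1.995
vertex 1.568 -2.777 1.32
vertex 1.264 -2.017 1.379
endloop
endfacet
facet normal -0.159 0.247 0.956
outer loop
vertex 0.4 -2.849 1.946
vertex 1.162 -2.549 1.995
vertex 0.543 -2.062 1.766
endloop
endfacet
facet normal -0.878 -0.374 0.299
outer loop
vertex 0.336 -3.263 1.241
vertex 0.4 -2.849 1.946
vertex 0.032 -2.503 1.3
endloop
endfacet
facet normal -0.306 -0.695 -0.651
outer loop
vertex 1.057 -3.218 0.854
vertex 0.336 -3.263 1.241
vertex 0.438 -2.731 0.625
endloop
endfacet
facet normal 0.766 -0.272 -0.582
outer loop
vertex 1.568 -2.777 1.32
vertex 1.057 -3.218 0.854
vertex 1.2 -2.431 0.674
endloop
endfacet
facet normal -0.074 -0.658 -0.750
outer loop
vertex -3.621 0.736 1.433
vertex -4.018 0.369 1.794
vertex -4.263 0.833 1.411
endloop
endfacet
facet normal 0.134 0.738 -0.661
outer loop
vertex -3.621 0.736 1.433
vertex -4.263 0.833 1.411
vertex -3.466 2.098 2.984
endloop
endfacet
facet normal 0.133 0.738 -0.661
outer loop
vertex -3.466 2.098 2.984
vertex -4.263 0.833 1.411
vertex -4.108 2.195 2.963
endloop
endfacet
facet normal 0.075 0.658 0.749
outer loop
vertex -3.466 2.098 2.984
vertex -4.108 2.195 2.963
vertex -3.862 1.731 3.346
endloop
endfacet
facet normal -0.076 -0.658 -0.749
outer loop
vertex -4.263 0.833 1.411
vertex -4.018 0.369 1.794
vertex -4.66 0.467 1.773
endloop
endfacet
facet normal -0.788 0.499 -0.360
outer loop
vertex -4.263 0.833 1.411
vertex -4.66 0.467 1.773
vertex -4.108 2.195 2.963
endloop
endfacet
facet normal -0.788 0.500 -0.360
outer loop
vertex -4.108 2.195 2.963
vertex -4.66 0.467 1.773
vertex -4.505 1.829 3.324
endloop
endfacet
facet normal 0.075 0.658 0.749
outer loop
vertex -4.108 2.195 2.963
vertex -4.505 1.829 3.324
vertex -3.862 1.731 3.346
endloop
endfacet
facet normal -0.076 -0.658 -0.750
outer loop
vertex -4.66 0.467 1.773
vertex -4.018 0.369 1.794
vertex -4.414 0.002 2.156
endloop
endfacet
facet normal -0.923 -0.239 0.302
outer loop
vertex -4.66 0.467 1.773
vertex -4.414 0.002 2.156
vertex -4.505 1.829 3.324
endloop
endfacet
facet normal -0.923 -0.239 0.302
outer loop
vertex -4.505 1.829 3.324
vertex -4.414 0.002 2.156
vertex -4.259 1.364 3.707
endloop
endfacet
facet normal 0.074 0.657 0.750
outer loop
vertex -4.505 1.829 3.324
vertex -4.259 1.364 3.707
vertex -3.862 1.731 3.346
endloop
endfacet
facet normal -0.075 -0.658 -0.749
outer loop
vertex -4.414 0.002 2.156
vertex -4.018 0.369 1.794
vertex -3.772 -0.095 2.177
endloop
endfacet
facet normal -0.133 -0.738 0.661
outer loop
vertex -4.414 0.002 2.156
vertex -3.772 -0.095 2.177
vertex -4.259 1.364 3.707
endloop
endfacet
facet normal -0.134 -0.738 0.661
outer loop
vertex -4.259 1.364 3.707
vertex -3.772 -0.095 2.177
vertex -3.617 1.267 3.729
endloop
endfacet
facet normal 0.074 0.658 0.750
outer loop
vertex -4.259 1.364 3.707
vertex -3.617 1.267 3.729
vertex -3.862 1.731 3.346
endloop
endfacet
facet normal -0.075 -0.658 -0.749
outer loop
vertex -3.772 -0.095 2.177
vertex -4.018 0.369 1.794
vertex -3.375 0.271 1.816
endloop
endfacet
facet normal 0.788 -0.500 0.360
outer loop
vertex -3.772 -0.095 2.177
vertex -3.375 0.271 1.816
vertex -3.617 1.267 3.729
endloop
endfacet
facet normal 0.788 -0.499 0.360
outer loop
vertex -3.617 1.267 3.729
vertex -3.375 0.271 1.816
vertex -3.22 1.633 3.367
endloop
endfacet
facet normal 0.076 0.658 0.749
outer loop
vertex -3.617 1.267 3.729
vertex -3.22 1.633 3.367
vertex -3.862 1.731 3.346
endloop
endfacet
facet normal -0.074 -0.657 -0.750
outer loop
vertex -3.375 0.271 1.816
vertex -4.018 0.369 1.794
vertex -3.621 0.736 1.433
endloop
endfacet
facet normal 0.923 0.239 -0.302
outer loop
vertex -3.375 0.271 1.816
vertex -3.621 0.736 1.433
vertex -3.22 1.633 3.367
endloop
endfacet
facet normal 0.923 0.239 -0.302
outer loop
vertex -3.22 1.633 3.367
vertex -3.621 0.736 1.433
vertex -3.466 2.098 2.984
endloop
endfacet
facet normal 0.076 0.658 0.750
outer loop
vertex -3.22 1.633 3.367
vertex -3.466 2.098 2.984
vertex -3.862 1.731 3.346
endloop
endfacet

endsolid
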